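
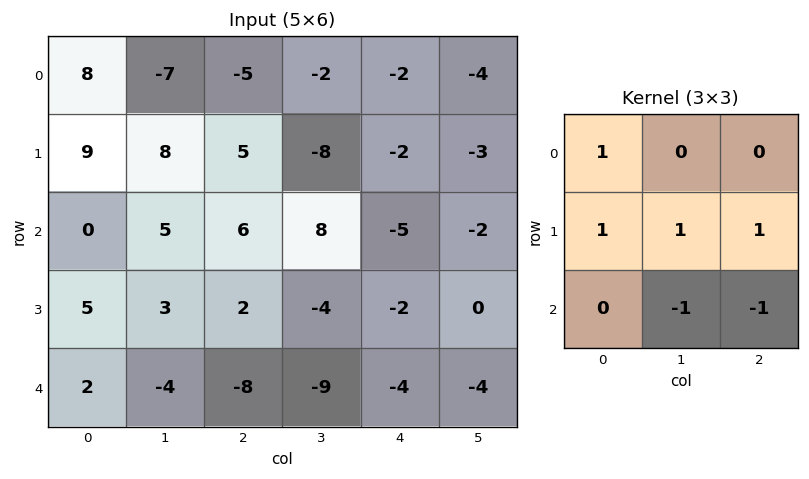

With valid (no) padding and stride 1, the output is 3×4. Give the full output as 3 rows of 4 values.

19 -16 -13 -8
15 29 20 -5
22 23 15 10

Output[0,0]: The receptive field on the input at this output position is [8 -7 -5 / 9 8 5 / 0 5 6]. Elementwise product with the kernel and sum: 8·1 + 9·1 + 8·1 + 5·1 + 5·-1 + 6·-1.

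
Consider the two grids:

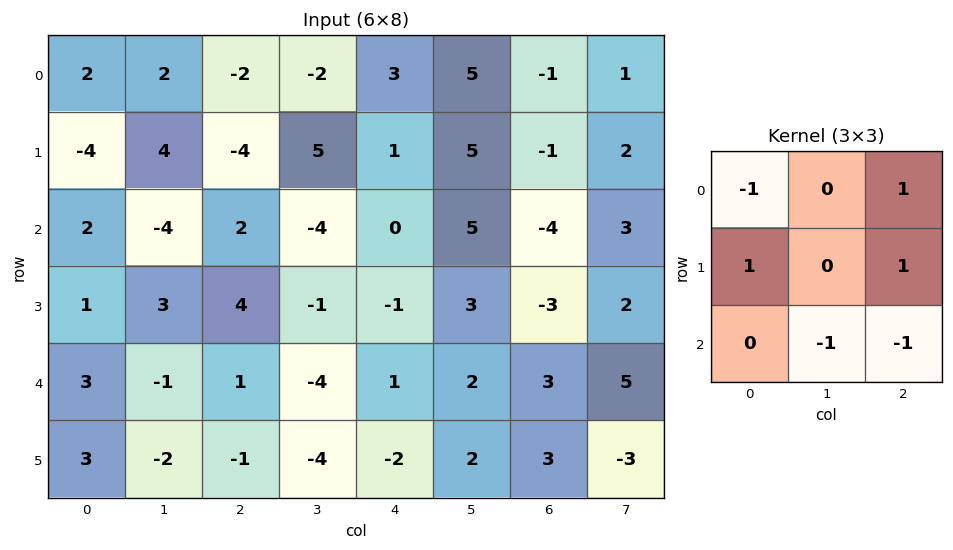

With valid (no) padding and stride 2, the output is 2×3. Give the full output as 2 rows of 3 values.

-10 6 -5
5 4 -13

Output[0,0]: The receptive field on the input at this output position is [2 2 -2 / -4 4 -4 / 2 -4 2]. Elementwise product with the kernel and sum: 2·-1 + -2·1 + -4·1 + -4·1 + -4·-1 + 2·-1.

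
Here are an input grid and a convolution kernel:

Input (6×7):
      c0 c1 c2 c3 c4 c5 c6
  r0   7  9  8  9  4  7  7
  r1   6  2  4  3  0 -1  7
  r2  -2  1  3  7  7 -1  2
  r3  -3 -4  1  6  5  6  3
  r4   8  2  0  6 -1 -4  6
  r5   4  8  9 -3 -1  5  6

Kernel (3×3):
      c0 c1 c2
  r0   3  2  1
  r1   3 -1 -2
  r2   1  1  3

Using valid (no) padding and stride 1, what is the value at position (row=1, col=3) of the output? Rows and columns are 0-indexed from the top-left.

The receptive field on the input at this output position is [3 0 -1 / 7 7 -1 / 6 5 6]. Elementwise product with the kernel and sum: 3·3 + 0·2 + -1·1 + 7·3 + 7·-1 + -1·-2 + 6·1 + 5·1 + 6·3.

53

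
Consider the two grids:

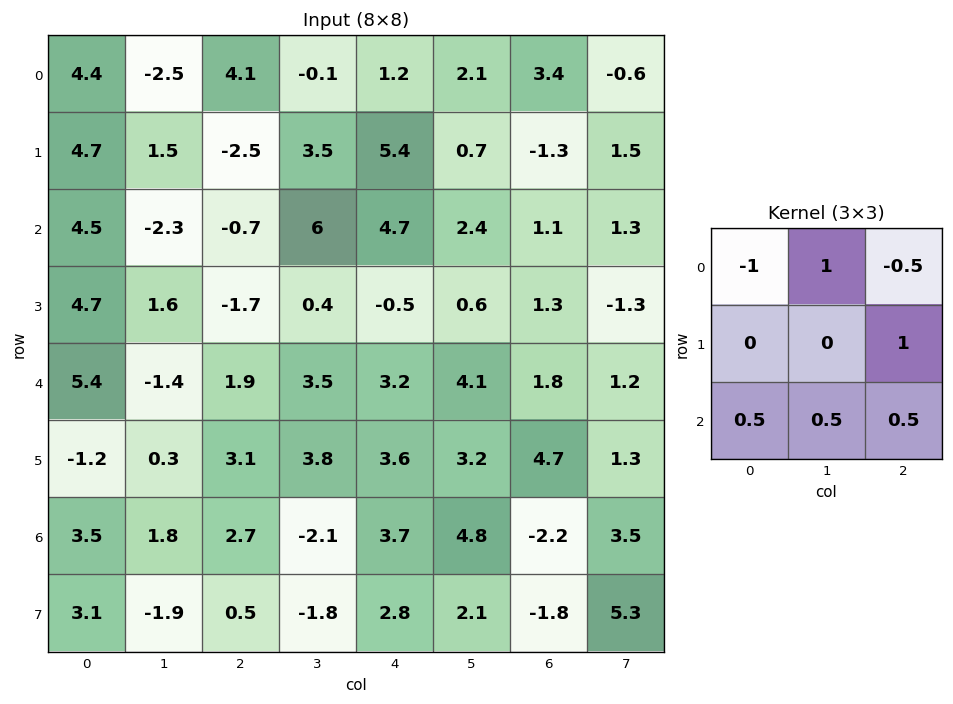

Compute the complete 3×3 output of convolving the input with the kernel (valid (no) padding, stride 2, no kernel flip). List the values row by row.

-10.7 5.6 2
-5.2 8.15 3
-0.65 5.75 7.85

Output[0,0]: The receptive field on the input at this output position is [4.4 -2.5 4.1 / 4.7 1.5 -2.5 / 4.5 -2.3 -0.7]. Elementwise product with the kernel and sum: 4.4·-1 + -2.5·1 + 4.1·-0.5 + -2.5·1 + 4.5·0.5 + -2.3·0.5 + -0.7·0.5.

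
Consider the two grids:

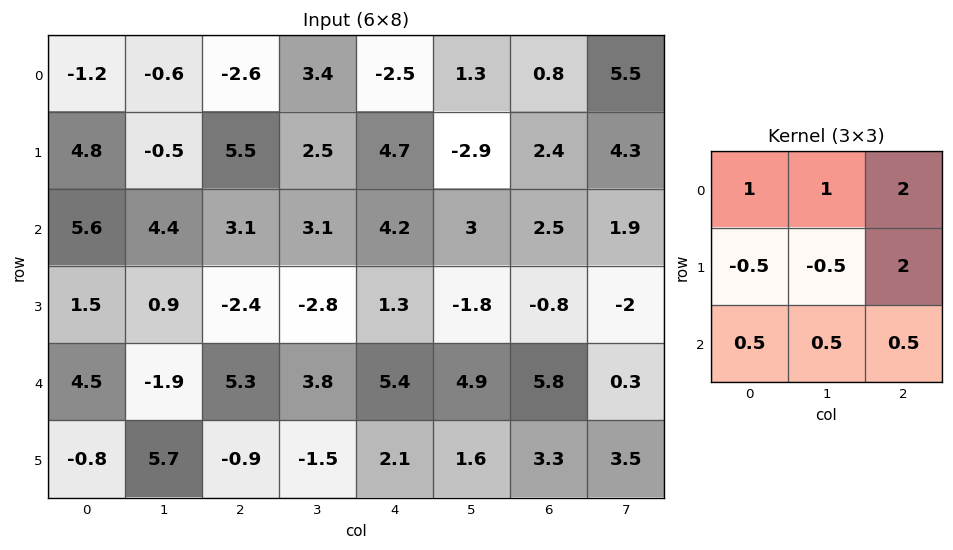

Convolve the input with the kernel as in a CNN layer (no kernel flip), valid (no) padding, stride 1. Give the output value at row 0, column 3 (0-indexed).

The receptive field on the input at this output position is [3.4 -2.5 1.3 / 2.5 4.7 -2.9 / 3.1 4.2 3]. Elementwise product with the kernel and sum: 3.4·1 + -2.5·1 + 1.3·2 + 2.5·-0.5 + 4.7·-0.5 + -2.9·2 + 3.1·0.5 + 4.2·0.5 + 3·0.5.

-0.75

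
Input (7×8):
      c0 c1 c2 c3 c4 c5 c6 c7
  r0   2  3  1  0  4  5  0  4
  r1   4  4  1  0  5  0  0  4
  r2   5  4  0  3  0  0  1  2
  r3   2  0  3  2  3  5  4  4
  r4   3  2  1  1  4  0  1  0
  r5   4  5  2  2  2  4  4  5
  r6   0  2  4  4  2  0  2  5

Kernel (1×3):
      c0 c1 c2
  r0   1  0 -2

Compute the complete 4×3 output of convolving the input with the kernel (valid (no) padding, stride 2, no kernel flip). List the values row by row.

0 -7 4
5 0 -2
1 -7 2
-8 0 -2

Output[0,0]: The receptive field on the input at this output position is [2 3 1]. Elementwise product with the kernel and sum: 2·1 + 1·-2.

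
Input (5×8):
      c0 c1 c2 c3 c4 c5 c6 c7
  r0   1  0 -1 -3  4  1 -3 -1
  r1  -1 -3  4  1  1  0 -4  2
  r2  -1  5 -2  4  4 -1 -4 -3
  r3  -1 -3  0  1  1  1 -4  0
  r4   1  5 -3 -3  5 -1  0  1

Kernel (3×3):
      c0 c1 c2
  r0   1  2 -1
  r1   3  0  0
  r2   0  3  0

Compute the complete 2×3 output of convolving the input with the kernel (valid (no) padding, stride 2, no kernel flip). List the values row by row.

Output[0,0]: The receptive field on the input at this output position is [1 0 -1 / -1 -3 4 / -1 5 -2]. Elementwise product with the kernel and sum: 1·1 + 0·2 + -1·-1 + -1·3 + 5·3.

14 13 9
23 -7 6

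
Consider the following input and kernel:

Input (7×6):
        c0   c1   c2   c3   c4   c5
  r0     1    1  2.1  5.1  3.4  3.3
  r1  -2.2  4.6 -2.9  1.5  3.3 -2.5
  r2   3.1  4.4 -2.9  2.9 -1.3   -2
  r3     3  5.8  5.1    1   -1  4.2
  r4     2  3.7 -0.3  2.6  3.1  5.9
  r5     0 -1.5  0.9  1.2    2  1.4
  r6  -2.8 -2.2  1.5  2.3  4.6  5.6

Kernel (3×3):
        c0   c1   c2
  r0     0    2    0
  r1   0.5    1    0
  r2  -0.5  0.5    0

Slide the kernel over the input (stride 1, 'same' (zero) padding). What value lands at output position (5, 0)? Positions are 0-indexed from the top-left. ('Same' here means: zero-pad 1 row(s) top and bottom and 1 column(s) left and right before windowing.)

2.6

The receptive field on the zero-padded input at this output position is [0 2 3.7 / 0 0 -1.5 / 0 -2.8 -2.2]. Elementwise product with the kernel and sum: 2·2 + 0·0.5 + 0·1 + 0·-0.5 + -2.8·0.5.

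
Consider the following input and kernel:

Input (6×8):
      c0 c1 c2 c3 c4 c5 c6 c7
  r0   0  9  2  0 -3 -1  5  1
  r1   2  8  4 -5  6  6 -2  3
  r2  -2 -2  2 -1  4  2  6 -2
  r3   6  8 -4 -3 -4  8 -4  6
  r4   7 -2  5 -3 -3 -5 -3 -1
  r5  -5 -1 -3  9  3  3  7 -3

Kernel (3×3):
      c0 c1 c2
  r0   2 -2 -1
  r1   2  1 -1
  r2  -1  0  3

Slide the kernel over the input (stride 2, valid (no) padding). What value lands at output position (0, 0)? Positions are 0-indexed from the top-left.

-4

The receptive field on the input at this output position is [0 9 2 / 2 8 4 / -2 -2 2]. Elementwise product with the kernel and sum: 0·2 + 9·-2 + 2·-1 + 2·2 + 8·1 + 4·-1 + -2·-1 + 2·3.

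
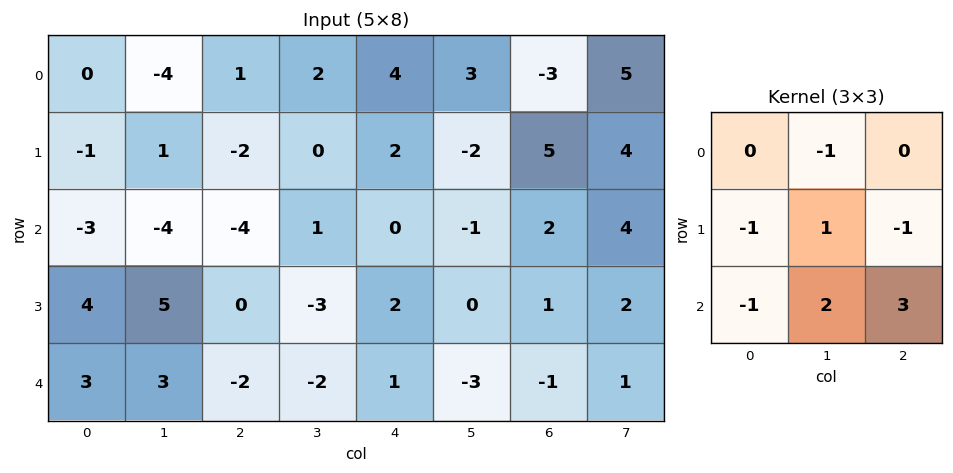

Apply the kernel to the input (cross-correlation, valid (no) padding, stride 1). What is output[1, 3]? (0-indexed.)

The receptive field on the input at this output position is [0 2 -2 / 1 0 -1 / -3 2 0]. Elementwise product with the kernel and sum: 2·-1 + 1·-1 + 0·1 + -1·-1 + -3·-1 + 2·2 + 0·3.

5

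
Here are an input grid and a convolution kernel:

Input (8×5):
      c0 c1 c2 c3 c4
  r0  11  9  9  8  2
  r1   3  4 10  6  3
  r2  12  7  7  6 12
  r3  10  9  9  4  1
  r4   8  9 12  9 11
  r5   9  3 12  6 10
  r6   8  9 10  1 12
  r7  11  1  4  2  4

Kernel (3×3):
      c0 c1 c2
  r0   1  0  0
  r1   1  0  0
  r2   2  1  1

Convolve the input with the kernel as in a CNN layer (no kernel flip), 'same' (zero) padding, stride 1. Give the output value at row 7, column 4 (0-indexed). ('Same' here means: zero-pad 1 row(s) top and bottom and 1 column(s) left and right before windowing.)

The receptive field on the zero-padded input at this output position is [1 12 0 / 2 4 0 / 0 0 0]. Elementwise product with the kernel and sum: 1·1 + 2·1 + 0·2 + 0·1 + 0·1.

3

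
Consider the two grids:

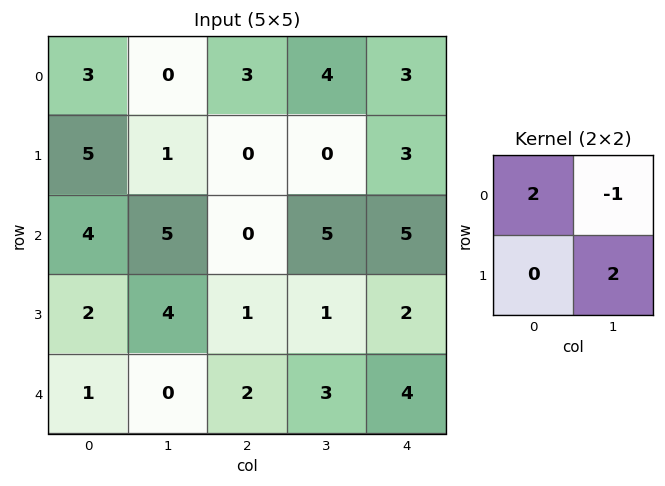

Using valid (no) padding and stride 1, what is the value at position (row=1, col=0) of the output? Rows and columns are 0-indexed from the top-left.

19

The receptive field on the input at this output position is [5 1 / 4 5]. Elementwise product with the kernel and sum: 5·2 + 1·-1 + 5·2.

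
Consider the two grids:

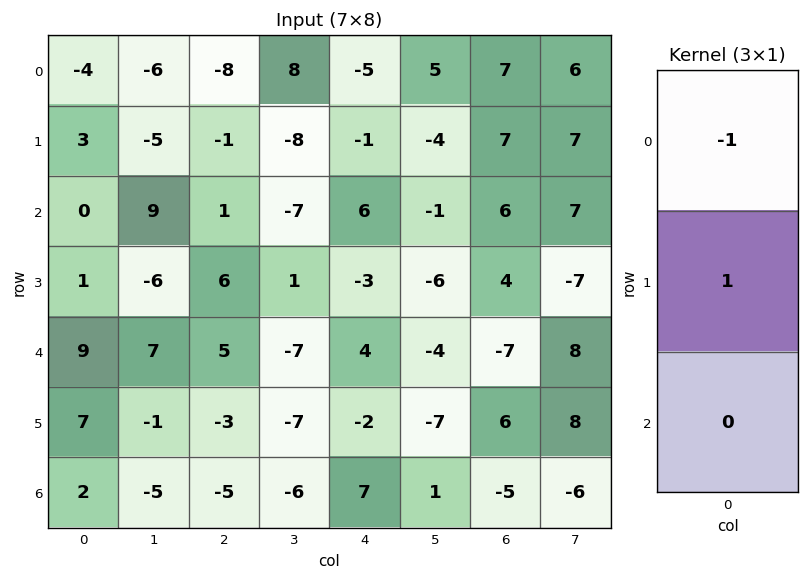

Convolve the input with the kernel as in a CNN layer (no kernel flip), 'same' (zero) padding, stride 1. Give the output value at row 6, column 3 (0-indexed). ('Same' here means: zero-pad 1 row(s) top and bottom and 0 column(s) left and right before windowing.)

1

The receptive field on the zero-padded input at this output position is [-7 / -6 / 0]. Elementwise product with the kernel and sum: -7·-1 + -6·1.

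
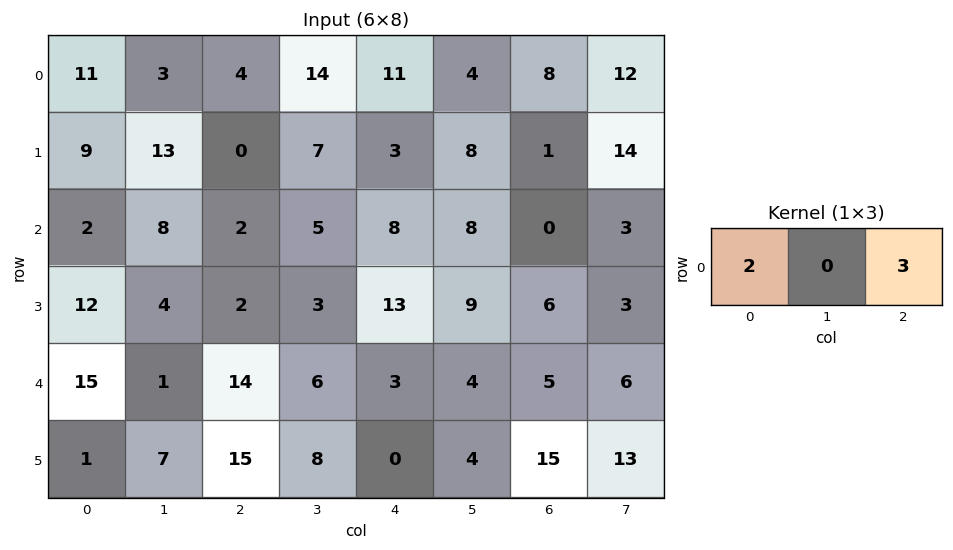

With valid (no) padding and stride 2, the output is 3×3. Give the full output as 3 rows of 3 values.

34 41 46
10 28 16
72 37 21

Output[0,0]: The receptive field on the input at this output position is [11 3 4]. Elementwise product with the kernel and sum: 11·2 + 4·3.
Output[0,1]: The receptive field on the input at this output position is [4 14 11]. Elementwise product with the kernel and sum: 4·2 + 11·3.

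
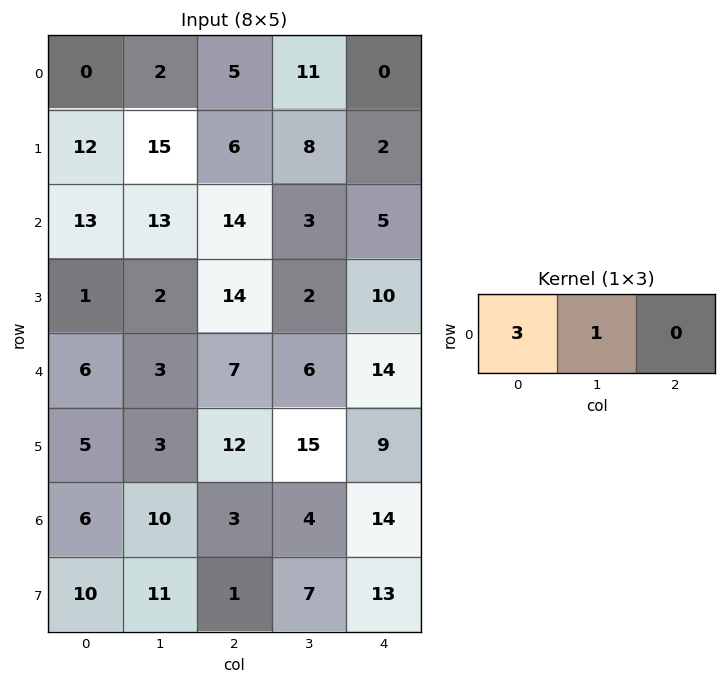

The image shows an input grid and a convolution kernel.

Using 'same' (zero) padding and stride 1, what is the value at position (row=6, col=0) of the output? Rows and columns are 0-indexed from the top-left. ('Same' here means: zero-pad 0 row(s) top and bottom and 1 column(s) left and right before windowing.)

6

The receptive field on the zero-padded input at this output position is [0 6 10]. Elementwise product with the kernel and sum: 0·3 + 6·1.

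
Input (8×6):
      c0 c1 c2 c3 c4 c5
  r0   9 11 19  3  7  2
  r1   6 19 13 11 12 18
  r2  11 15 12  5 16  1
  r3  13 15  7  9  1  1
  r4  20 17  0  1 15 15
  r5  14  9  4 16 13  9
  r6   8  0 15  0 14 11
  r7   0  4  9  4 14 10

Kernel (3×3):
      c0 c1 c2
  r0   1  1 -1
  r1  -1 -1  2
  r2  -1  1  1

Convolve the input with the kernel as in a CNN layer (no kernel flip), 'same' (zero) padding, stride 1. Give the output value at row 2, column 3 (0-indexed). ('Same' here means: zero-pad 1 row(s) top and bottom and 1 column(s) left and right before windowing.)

The receptive field on the zero-padded input at this output position is [13 11 12 / 12 5 16 / 7 9 1]. Elementwise product with the kernel and sum: 13·1 + 11·1 + 12·-1 + 12·-1 + 5·-1 + 16·2 + 7·-1 + 9·1 + 1·1.

30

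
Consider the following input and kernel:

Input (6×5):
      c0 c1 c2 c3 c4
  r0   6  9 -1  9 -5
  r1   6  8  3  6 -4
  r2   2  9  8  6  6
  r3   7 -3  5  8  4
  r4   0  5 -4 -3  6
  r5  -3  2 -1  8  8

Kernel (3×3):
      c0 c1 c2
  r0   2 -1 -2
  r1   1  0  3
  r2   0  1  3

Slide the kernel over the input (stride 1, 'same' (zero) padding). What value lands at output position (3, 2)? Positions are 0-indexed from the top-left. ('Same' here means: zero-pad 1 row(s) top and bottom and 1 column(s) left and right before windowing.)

6

The receptive field on the zero-padded input at this output position is [9 8 6 / -3 5 8 / 5 -4 -3]. Elementwise product with the kernel and sum: 9·2 + 8·-1 + 6·-2 + -3·1 + 8·3 + -4·1 + -3·3.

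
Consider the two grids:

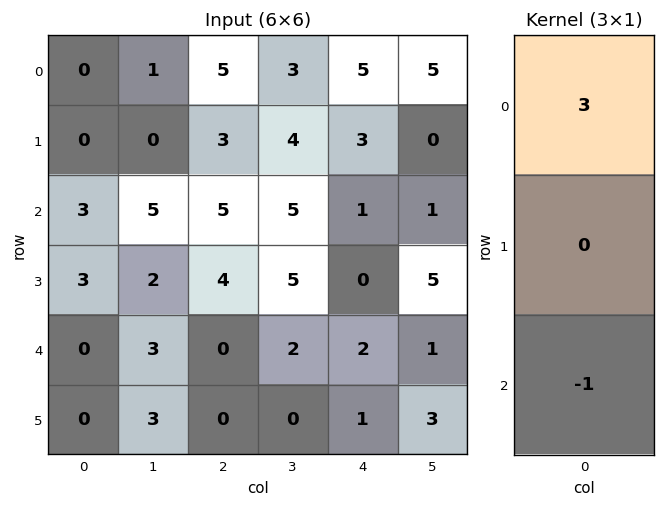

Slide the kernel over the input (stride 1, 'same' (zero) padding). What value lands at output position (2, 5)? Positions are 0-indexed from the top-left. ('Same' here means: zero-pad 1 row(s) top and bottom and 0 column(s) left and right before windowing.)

-5

The receptive field on the zero-padded input at this output position is [0 / 1 / 5]. Elementwise product with the kernel and sum: 0·3 + 5·-1.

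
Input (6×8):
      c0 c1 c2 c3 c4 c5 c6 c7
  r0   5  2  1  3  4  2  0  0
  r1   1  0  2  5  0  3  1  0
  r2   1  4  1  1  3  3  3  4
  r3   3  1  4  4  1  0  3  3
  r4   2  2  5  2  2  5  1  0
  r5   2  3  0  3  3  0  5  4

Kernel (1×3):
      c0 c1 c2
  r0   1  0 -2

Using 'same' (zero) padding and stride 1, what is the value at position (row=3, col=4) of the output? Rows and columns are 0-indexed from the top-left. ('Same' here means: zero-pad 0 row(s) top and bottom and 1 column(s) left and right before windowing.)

The receptive field on the zero-padded input at this output position is [4 1 0]. Elementwise product with the kernel and sum: 4·1 + 0·-2.

4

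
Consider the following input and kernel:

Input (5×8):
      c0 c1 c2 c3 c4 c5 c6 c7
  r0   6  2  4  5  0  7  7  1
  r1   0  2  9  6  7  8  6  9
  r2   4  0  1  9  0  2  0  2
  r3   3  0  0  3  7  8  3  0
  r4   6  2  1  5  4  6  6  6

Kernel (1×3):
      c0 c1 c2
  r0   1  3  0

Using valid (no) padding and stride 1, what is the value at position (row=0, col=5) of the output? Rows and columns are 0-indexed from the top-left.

28

The receptive field on the input at this output position is [7 7 1]. Elementwise product with the kernel and sum: 7·1 + 7·3.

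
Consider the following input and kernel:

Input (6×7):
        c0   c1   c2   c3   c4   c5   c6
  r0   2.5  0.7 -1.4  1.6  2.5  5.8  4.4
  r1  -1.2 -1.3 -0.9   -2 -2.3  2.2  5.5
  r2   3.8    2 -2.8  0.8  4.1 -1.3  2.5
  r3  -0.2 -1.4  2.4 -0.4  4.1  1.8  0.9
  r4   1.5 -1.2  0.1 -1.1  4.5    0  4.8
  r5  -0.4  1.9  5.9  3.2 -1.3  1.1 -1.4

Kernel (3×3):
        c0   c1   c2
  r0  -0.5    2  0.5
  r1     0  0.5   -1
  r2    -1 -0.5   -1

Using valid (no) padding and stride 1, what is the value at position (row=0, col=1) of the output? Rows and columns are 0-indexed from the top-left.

-2.2

The receptive field on the input at this output position is [0.7 -1.4 1.6 / -1.3 -0.9 -2 / 2 -2.8 0.8]. Elementwise product with the kernel and sum: 0.7·-0.5 + -1.4·2 + 1.6·0.5 + -0.9·0.5 + -2·-1 + 2·-1 + -2.8·-0.5 + 0.8·-1.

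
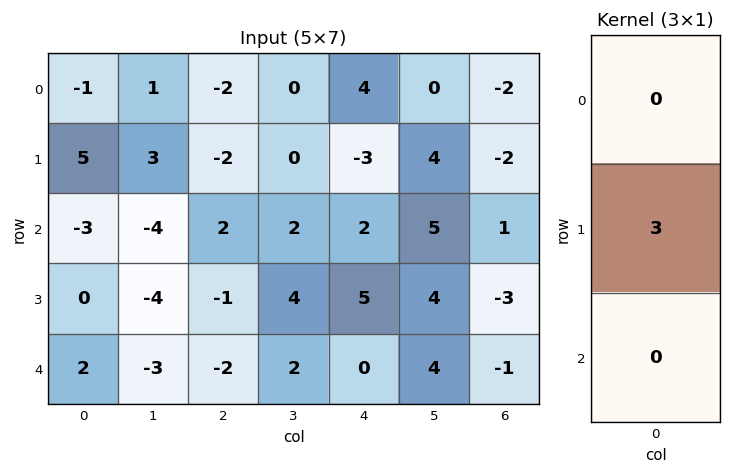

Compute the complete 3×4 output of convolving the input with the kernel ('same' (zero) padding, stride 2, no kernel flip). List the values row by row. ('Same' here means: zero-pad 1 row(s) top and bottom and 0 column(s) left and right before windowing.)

Output[0,0]: The receptive field on the zero-padded input at this output position is [0 / -1 / 5]. Elementwise product with the kernel and sum: -1·3.

-3 -6 12 -6
-9 6 6 3
6 -6 0 -3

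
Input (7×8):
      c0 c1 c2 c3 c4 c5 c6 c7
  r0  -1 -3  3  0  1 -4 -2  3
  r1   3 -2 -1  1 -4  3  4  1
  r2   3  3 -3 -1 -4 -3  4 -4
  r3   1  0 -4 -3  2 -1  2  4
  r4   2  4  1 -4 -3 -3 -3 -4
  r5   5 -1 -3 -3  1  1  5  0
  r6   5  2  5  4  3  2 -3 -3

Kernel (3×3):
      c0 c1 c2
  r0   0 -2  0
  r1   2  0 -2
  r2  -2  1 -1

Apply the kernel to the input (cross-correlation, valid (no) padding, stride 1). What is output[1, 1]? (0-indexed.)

The receptive field on the input at this output position is [-2 -1 1 / 3 -3 -1 / 0 -4 -3]. Elementwise product with the kernel and sum: -1·-2 + 3·2 + -1·-2 + 0·-2 + -4·1 + -3·-1.

9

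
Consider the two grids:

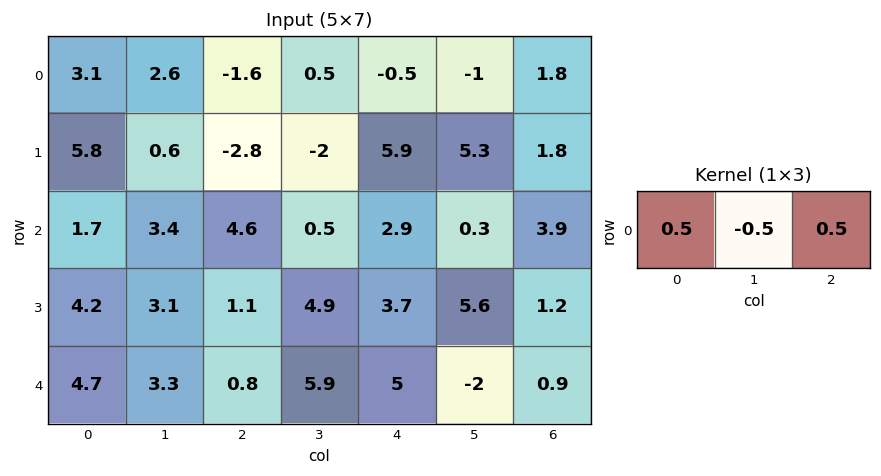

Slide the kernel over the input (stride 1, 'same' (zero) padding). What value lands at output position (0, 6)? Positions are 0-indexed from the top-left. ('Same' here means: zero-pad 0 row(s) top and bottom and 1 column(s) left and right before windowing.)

The receptive field on the zero-padded input at this output position is [-1 1.8 0]. Elementwise product with the kernel and sum: -1·0.5 + 1.8·-0.5 + 0·0.5.

-1.4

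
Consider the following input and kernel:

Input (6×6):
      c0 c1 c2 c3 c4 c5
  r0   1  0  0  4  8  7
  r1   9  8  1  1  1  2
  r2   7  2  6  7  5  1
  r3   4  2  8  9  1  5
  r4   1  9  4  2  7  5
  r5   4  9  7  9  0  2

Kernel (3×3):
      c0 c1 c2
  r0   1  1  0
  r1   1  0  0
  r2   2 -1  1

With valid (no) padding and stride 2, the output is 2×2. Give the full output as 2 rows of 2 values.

28 15
10 34

Output[0,0]: The receptive field on the input at this output position is [1 0 0 / 9 8 1 / 7 2 6]. Elementwise product with the kernel and sum: 1·1 + 0·1 + 9·1 + 7·2 + 2·-1 + 6·1.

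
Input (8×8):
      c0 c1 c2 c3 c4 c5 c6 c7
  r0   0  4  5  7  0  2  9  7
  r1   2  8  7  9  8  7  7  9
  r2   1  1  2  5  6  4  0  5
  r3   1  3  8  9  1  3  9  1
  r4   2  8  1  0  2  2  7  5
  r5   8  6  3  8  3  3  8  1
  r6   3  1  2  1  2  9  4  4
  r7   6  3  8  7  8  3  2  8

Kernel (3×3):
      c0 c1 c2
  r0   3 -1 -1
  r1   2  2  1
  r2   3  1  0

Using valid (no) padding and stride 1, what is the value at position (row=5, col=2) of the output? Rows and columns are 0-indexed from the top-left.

The receptive field on the input at this output position is [3 8 3 / 2 1 2 / 8 7 8]. Elementwise product with the kernel and sum: 3·3 + 8·-1 + 3·-1 + 2·2 + 1·2 + 2·1 + 8·3 + 7·1.

37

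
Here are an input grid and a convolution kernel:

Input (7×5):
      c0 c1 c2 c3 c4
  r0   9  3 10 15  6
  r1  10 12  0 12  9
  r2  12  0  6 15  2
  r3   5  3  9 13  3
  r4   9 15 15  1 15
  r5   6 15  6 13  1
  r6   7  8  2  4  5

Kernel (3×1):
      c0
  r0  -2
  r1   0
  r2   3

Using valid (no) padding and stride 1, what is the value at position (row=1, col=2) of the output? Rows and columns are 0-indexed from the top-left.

The receptive field on the input at this output position is [0 / 6 / 9]. Elementwise product with the kernel and sum: 0·-2 + 9·3.

27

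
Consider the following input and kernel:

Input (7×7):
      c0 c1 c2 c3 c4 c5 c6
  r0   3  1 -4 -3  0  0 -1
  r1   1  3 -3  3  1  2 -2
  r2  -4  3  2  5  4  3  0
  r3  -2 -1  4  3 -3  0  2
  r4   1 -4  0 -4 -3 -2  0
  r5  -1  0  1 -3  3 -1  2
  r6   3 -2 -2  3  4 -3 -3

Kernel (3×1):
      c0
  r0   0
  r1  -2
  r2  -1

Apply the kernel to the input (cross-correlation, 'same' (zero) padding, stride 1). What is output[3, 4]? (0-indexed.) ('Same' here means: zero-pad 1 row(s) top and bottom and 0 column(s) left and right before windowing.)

The receptive field on the zero-padded input at this output position is [4 / -3 / -3]. Elementwise product with the kernel and sum: -3·-2 + -3·-1.

9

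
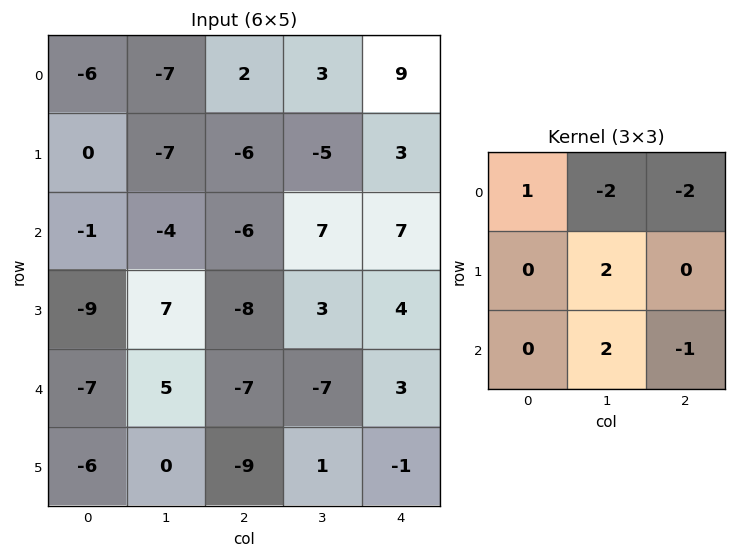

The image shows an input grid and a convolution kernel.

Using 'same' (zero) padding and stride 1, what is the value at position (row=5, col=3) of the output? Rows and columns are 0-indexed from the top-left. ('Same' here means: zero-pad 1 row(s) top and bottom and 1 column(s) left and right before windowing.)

3

The receptive field on the zero-padded input at this output position is [-7 -7 3 / -9 1 -1 / 0 0 0]. Elementwise product with the kernel and sum: -7·1 + -7·-2 + 3·-2 + 1·2 + 0·2 + 0·-1.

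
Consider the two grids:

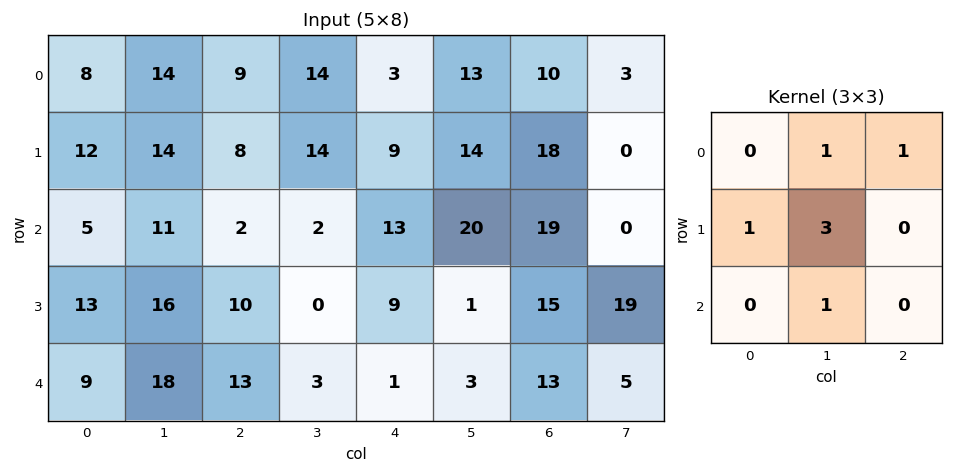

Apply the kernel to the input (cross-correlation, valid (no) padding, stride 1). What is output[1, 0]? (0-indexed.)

The receptive field on the input at this output position is [12 14 8 / 5 11 2 / 13 16 10]. Elementwise product with the kernel and sum: 14·1 + 8·1 + 5·1 + 11·3 + 16·1.

76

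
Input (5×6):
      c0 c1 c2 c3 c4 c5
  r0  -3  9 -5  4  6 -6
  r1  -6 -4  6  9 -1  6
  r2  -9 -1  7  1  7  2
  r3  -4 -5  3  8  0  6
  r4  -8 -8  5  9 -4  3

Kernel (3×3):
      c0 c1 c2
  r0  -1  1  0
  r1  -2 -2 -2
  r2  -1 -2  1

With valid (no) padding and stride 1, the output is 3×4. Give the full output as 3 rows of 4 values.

Output[0,0]: The receptive field on the input at this output position is [-3 9 -5 / -6 -4 6 / -9 -1 7]. Elementwise product with the kernel and sum: -3·-1 + 9·1 + -6·-2 + -4·-2 + 6·-2 + -9·-1 + -1·-2 + 7·1.
Output[0,1]: The receptive field on the input at this output position is [9 -5 4 / -4 6 9 / -1 7 1]. Elementwise product with the kernel and sum: 9·-1 + -5·1 + -4·-2 + 6·-2 + 9·-2 + -1·-1 + 7·-2 + 1·1.

38 -48 -21 -39
25 3 -46 -32
49 3 -55 -20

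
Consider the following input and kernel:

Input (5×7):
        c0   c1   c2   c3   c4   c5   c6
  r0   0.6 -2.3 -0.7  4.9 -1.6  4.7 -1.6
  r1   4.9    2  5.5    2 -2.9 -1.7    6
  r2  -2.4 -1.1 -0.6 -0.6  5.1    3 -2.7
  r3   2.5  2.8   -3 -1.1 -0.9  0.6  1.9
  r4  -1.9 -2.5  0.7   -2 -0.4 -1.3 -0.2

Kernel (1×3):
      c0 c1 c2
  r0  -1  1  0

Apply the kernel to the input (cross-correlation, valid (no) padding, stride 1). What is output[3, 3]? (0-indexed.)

0.2

The receptive field on the input at this output position is [-1.1 -0.9 0.6]. Elementwise product with the kernel and sum: -1.1·-1 + -0.9·1.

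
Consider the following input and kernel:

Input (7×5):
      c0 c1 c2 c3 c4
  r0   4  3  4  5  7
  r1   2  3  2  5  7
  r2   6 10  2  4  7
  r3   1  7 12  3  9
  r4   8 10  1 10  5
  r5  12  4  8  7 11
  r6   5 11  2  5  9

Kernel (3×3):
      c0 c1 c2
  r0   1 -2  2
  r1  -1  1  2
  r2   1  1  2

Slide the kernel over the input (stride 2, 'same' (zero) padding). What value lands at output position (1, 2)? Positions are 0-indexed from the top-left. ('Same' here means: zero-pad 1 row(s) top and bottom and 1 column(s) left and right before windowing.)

The receptive field on the zero-padded input at this output position is [5 7 0 / 4 7 0 / 3 9 0]. Elementwise product with the kernel and sum: 5·1 + 7·-2 + 0·2 + 4·-1 + 7·1 + 0·2 + 3·1 + 9·1 + 0·2.

6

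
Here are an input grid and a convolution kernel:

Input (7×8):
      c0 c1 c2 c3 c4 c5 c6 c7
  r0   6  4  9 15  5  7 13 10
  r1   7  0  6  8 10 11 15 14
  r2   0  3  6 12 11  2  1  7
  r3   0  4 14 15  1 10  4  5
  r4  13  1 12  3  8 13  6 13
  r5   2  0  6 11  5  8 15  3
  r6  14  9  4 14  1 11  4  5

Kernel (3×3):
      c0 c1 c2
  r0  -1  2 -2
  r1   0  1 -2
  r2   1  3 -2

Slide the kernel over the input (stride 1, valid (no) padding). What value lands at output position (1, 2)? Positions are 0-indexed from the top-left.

37

The receptive field on the input at this output position is [6 8 10 / 6 12 11 / 14 15 1]. Elementwise product with the kernel and sum: 6·-1 + 8·2 + 10·-2 + 12·1 + 11·-2 + 14·1 + 15·3 + 1·-2.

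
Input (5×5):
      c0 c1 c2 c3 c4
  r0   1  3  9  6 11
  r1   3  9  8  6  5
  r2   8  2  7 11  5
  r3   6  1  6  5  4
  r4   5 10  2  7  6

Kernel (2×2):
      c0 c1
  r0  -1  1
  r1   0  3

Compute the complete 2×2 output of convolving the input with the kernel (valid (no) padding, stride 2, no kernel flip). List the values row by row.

Output[0,0]: The receptive field on the input at this output position is [1 3 / 3 9]. Elementwise product with the kernel and sum: 1·-1 + 3·1 + 9·3.
Output[0,1]: The receptive field on the input at this output position is [9 6 / 8 6]. Elementwise product with the kernel and sum: 9·-1 + 6·1 + 6·3.

29 15
-3 19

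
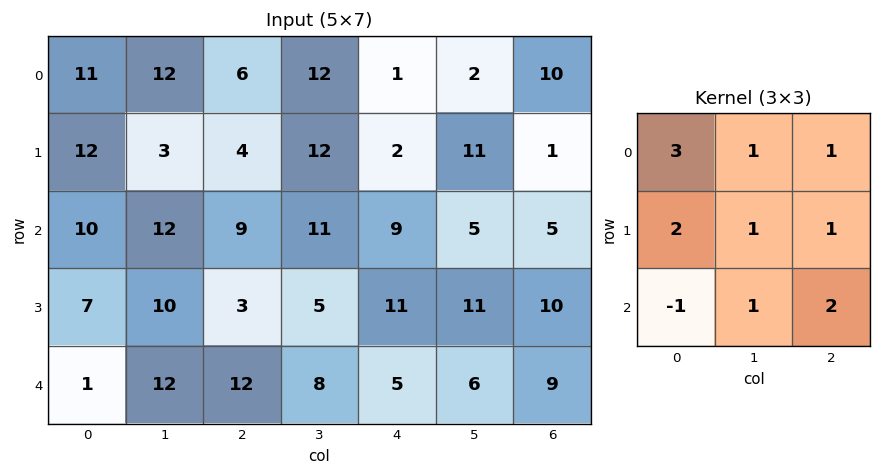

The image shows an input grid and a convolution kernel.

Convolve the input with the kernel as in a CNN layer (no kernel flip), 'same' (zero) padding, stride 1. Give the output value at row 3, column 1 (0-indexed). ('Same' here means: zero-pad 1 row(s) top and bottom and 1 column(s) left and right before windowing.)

113

The receptive field on the zero-padded input at this output position is [10 12 9 / 7 10 3 / 1 12 12]. Elementwise product with the kernel and sum: 10·3 + 12·1 + 9·1 + 7·2 + 10·1 + 3·1 + 1·-1 + 12·1 + 12·2.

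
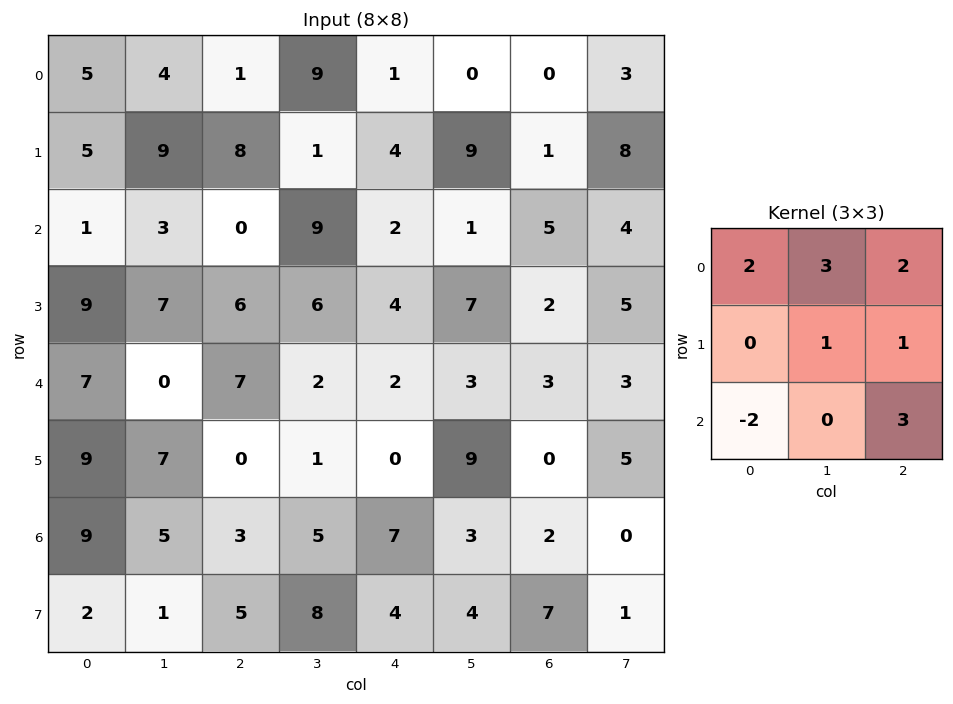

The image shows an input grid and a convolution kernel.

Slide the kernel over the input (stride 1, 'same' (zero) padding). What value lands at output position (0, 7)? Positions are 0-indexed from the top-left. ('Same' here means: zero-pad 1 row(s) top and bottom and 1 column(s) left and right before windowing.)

1

The receptive field on the zero-padded input at this output position is [0 0 0 / 0 3 0 / 1 8 0]. Elementwise product with the kernel and sum: 0·2 + 0·3 + 0·2 + 3·1 + 0·1 + 1·-2 + 0·3.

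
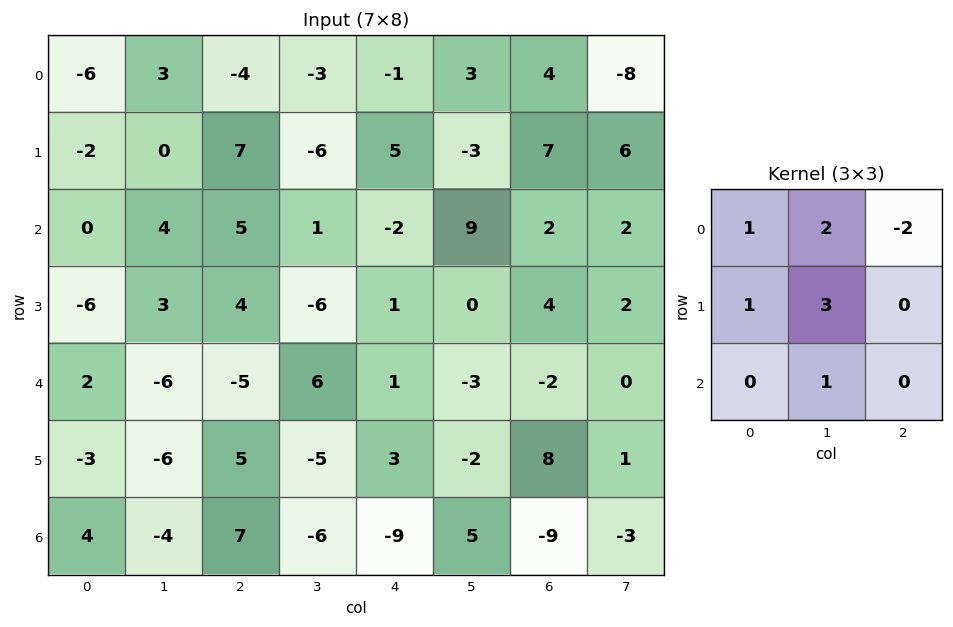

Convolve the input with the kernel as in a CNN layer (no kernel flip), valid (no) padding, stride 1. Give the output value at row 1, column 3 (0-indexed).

6

The receptive field on the input at this output position is [-6 5 -3 / 1 -2 9 / -6 1 0]. Elementwise product with the kernel and sum: -6·1 + 5·2 + -3·-2 + 1·1 + -2·3 + 1·1.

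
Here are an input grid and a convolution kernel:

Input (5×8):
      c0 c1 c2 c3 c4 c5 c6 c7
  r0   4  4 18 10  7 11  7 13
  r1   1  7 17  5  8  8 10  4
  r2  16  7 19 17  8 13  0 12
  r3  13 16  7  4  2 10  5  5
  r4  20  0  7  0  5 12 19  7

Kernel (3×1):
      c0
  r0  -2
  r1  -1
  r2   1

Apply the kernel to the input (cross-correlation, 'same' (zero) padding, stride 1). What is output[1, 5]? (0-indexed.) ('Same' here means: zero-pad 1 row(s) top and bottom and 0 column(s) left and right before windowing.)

The receptive field on the zero-padded input at this output position is [11 / 8 / 13]. Elementwise product with the kernel and sum: 11·-2 + 8·-1 + 13·1.

-17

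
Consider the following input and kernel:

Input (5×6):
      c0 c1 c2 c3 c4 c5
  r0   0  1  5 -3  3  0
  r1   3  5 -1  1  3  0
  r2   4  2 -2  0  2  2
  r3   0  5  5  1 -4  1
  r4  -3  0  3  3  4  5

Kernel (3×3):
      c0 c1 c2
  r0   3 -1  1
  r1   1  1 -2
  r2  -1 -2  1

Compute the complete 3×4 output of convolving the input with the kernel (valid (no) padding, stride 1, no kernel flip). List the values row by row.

4 -1 19 -10
8 3 -18 6
9 13 5 -11

Output[0,0]: The receptive field on the input at this output position is [0 1 5 / 3 5 -1 / 4 2 -2]. Elementwise product with the kernel and sum: 0·3 + 1·-1 + 5·1 + 3·1 + 5·1 + -1·-2 + 4·-1 + 2·-2 + -2·1.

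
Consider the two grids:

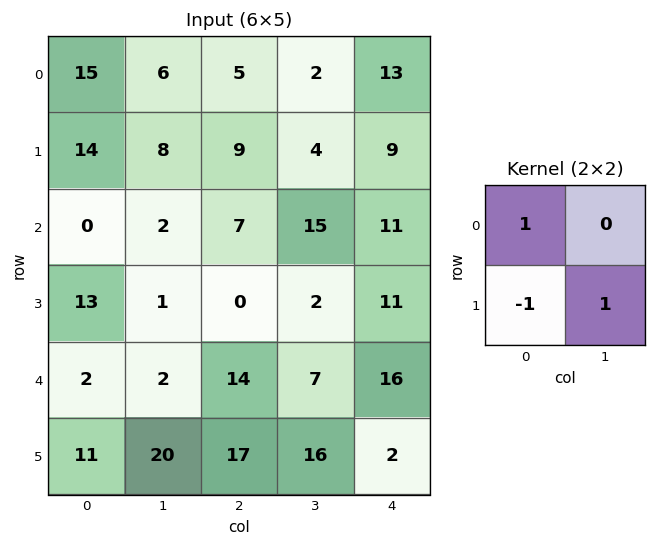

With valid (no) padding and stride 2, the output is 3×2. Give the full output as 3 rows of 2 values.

Output[0,0]: The receptive field on the input at this output position is [15 6 / 14 8]. Elementwise product with the kernel and sum: 15·1 + 14·-1 + 8·1.
Output[0,1]: The receptive field on the input at this output position is [5 2 / 9 4]. Elementwise product with the kernel and sum: 5·1 + 9·-1 + 4·1.

9 0
-12 9
11 13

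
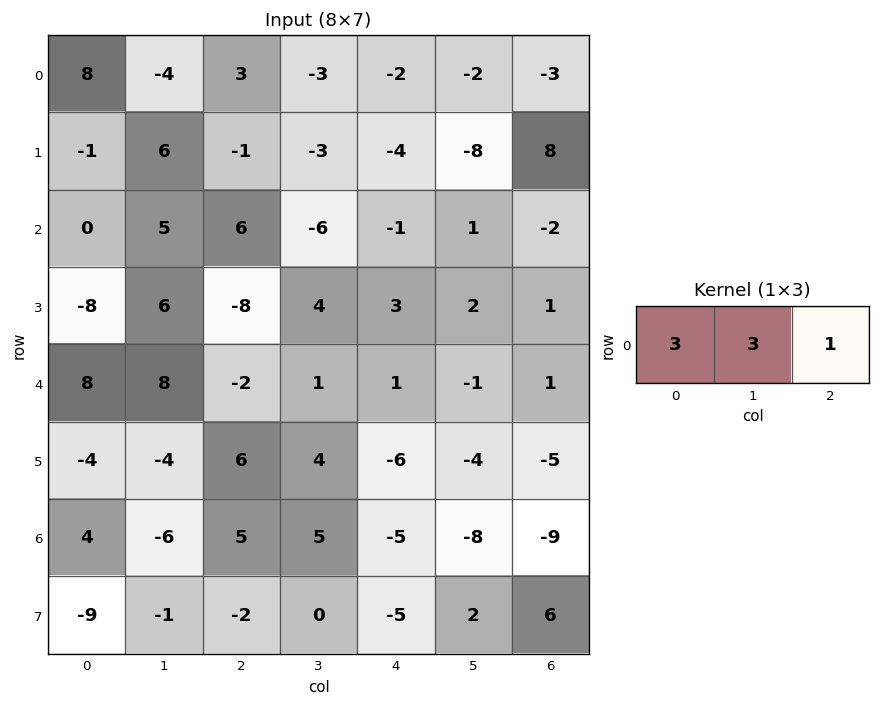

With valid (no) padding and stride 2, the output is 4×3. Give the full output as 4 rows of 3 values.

Output[0,0]: The receptive field on the input at this output position is [8 -4 3]. Elementwise product with the kernel and sum: 8·3 + -4·3 + 3·1.
Output[0,1]: The receptive field on the input at this output position is [3 -3 -2]. Elementwise product with the kernel and sum: 3·3 + -3·3 + -2·1.

15 -2 -15
21 -1 -2
46 -2 1
-1 25 -48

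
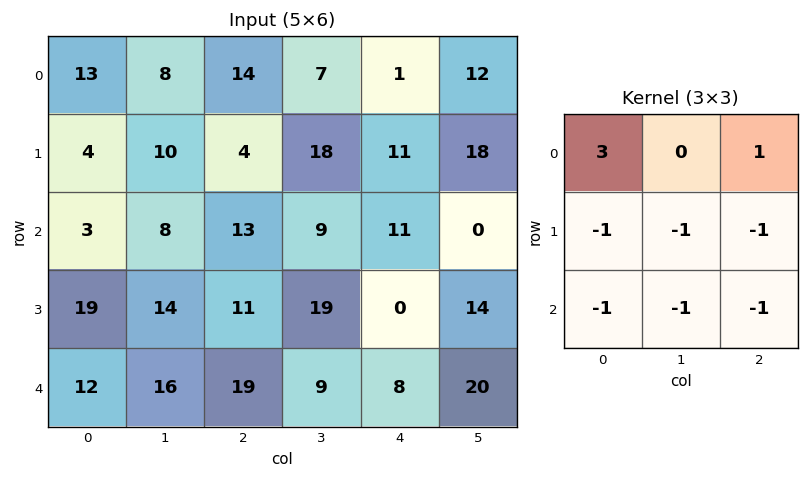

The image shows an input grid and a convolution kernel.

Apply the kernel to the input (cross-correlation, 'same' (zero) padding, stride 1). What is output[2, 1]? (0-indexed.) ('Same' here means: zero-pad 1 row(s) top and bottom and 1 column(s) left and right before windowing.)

-52

The receptive field on the zero-padded input at this output position is [4 10 4 / 3 8 13 / 19 14 11]. Elementwise product with the kernel and sum: 4·3 + 4·1 + 3·-1 + 8·-1 + 13·-1 + 19·-1 + 14·-1 + 11·-1.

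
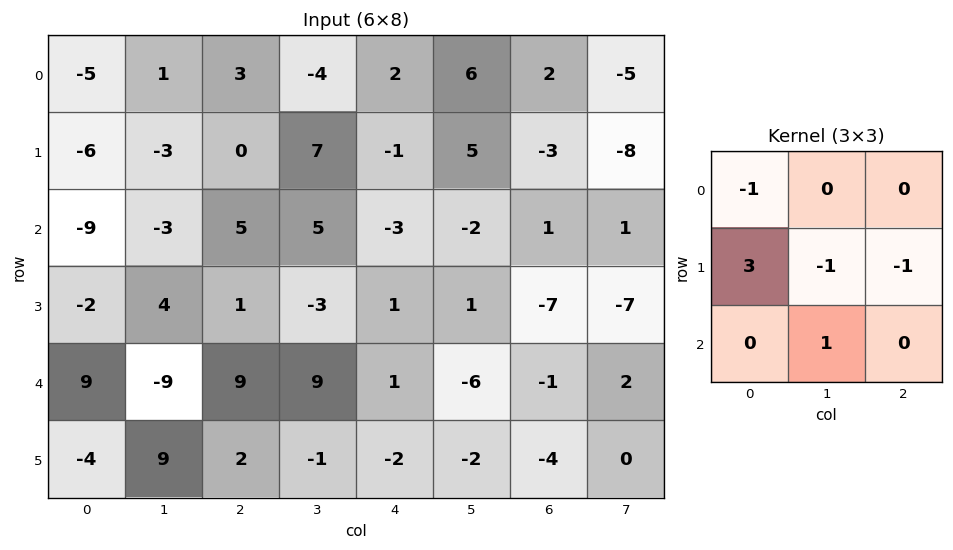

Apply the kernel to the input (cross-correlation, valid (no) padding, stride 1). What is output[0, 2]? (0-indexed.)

The receptive field on the input at this output position is [3 -4 2 / 0 7 -1 / 5 5 -3]. Elementwise product with the kernel and sum: 3·-1 + 0·3 + 7·-1 + -1·-1 + 5·1.

-4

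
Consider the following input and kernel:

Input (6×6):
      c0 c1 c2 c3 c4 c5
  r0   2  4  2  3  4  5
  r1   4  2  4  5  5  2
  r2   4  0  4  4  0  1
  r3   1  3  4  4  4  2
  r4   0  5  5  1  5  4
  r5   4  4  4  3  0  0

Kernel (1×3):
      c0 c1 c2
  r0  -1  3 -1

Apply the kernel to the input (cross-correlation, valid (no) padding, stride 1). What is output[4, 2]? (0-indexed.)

The receptive field on the input at this output position is [5 1 5]. Elementwise product with the kernel and sum: 5·-1 + 1·3 + 5·-1.

-7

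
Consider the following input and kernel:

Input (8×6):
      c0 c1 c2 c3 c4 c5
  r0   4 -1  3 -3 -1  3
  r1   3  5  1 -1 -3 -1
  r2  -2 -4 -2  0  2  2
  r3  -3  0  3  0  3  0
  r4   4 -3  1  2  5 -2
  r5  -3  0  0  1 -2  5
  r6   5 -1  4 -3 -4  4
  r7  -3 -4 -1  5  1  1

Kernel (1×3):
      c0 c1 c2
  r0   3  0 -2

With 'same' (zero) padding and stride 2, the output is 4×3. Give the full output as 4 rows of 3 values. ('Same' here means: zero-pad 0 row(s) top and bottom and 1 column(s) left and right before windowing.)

Output[0,0]: The receptive field on the zero-padded input at this output position is [0 4 -1]. Elementwise product with the kernel and sum: 0·3 + -1·-2.

2 3 -15
8 -12 -4
6 -13 10
2 3 -17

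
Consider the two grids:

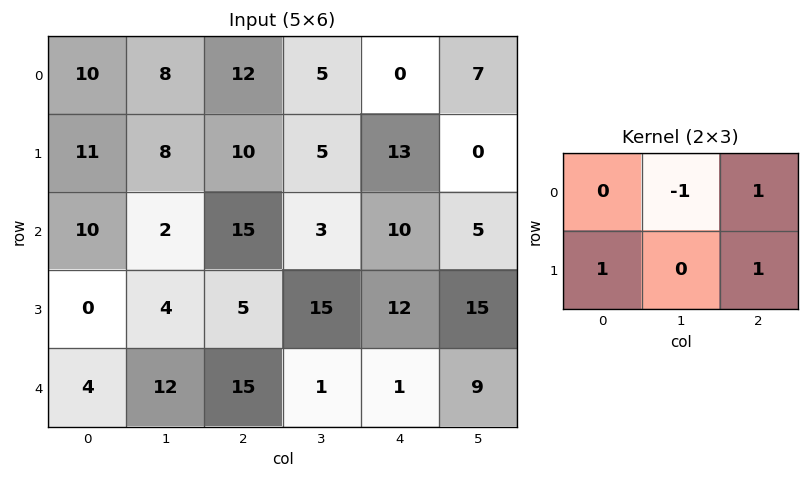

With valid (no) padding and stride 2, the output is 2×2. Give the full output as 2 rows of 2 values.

25 18
18 24

Output[0,0]: The receptive field on the input at this output position is [10 8 12 / 11 8 10]. Elementwise product with the kernel and sum: 8·-1 + 12·1 + 11·1 + 10·1.
Output[0,1]: The receptive field on the input at this output position is [12 5 0 / 10 5 13]. Elementwise product with the kernel and sum: 5·-1 + 0·1 + 10·1 + 13·1.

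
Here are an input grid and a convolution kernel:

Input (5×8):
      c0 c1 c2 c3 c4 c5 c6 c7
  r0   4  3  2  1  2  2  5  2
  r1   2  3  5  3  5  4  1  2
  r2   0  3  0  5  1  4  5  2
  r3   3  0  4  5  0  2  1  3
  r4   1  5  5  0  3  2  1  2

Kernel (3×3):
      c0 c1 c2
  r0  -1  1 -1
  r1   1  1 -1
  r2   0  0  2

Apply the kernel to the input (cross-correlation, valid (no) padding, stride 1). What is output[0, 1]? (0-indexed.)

The receptive field on the input at this output position is [3 2 1 / 3 5 3 / 3 0 5]. Elementwise product with the kernel and sum: 3·-1 + 2·1 + 1·-1 + 3·1 + 5·1 + 3·-1 + 5·2.

13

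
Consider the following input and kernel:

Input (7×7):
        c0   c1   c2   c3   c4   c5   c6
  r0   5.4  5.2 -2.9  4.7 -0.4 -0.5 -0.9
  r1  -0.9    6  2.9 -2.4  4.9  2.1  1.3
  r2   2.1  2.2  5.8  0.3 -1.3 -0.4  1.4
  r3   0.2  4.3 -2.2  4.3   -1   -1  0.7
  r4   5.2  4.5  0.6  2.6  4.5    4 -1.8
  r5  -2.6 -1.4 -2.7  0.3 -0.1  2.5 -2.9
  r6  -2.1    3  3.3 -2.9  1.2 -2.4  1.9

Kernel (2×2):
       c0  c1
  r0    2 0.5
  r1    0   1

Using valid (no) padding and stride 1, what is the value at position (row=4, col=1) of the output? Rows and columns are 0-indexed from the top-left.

6.6

The receptive field on the input at this output position is [4.5 0.6 / -1.4 -2.7]. Elementwise product with the kernel and sum: 4.5·2 + 0.6·0.5 + -2.7·1.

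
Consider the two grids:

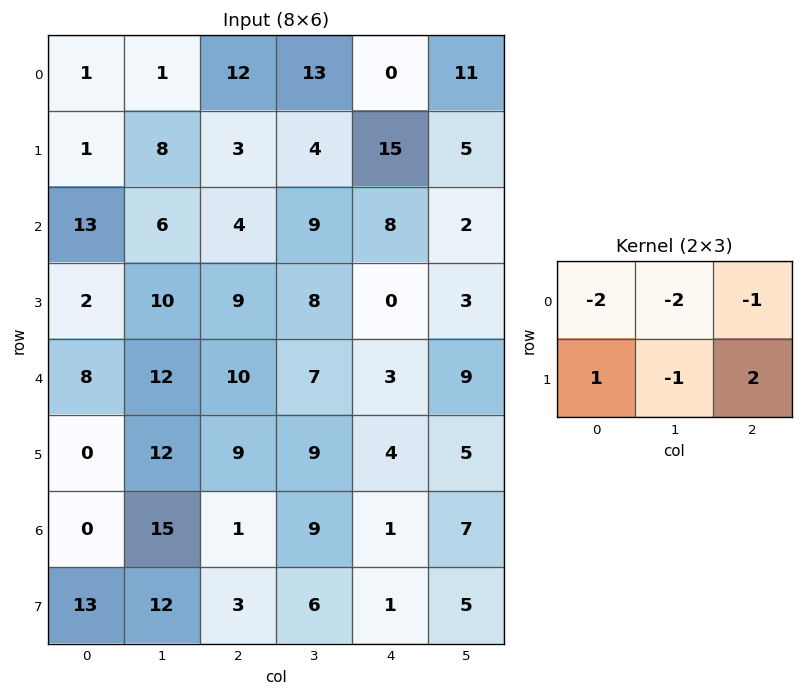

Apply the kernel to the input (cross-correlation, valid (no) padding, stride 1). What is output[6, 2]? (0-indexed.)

-22

The receptive field on the input at this output position is [1 9 1 / 3 6 1]. Elementwise product with the kernel and sum: 1·-2 + 9·-2 + 1·-1 + 3·1 + 6·-1 + 1·2.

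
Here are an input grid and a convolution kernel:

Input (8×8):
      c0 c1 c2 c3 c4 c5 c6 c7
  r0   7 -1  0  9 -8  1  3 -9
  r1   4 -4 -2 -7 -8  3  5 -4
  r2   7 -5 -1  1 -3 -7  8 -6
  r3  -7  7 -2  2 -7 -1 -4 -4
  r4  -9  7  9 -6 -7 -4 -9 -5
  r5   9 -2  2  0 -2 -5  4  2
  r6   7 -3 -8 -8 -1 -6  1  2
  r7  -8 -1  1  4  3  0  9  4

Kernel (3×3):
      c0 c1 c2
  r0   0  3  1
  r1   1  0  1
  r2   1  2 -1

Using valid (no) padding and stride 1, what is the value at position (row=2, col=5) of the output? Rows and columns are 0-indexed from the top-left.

The receptive field on the input at this output position is [-7 8 -6 / -1 -4 -4 / -4 -9 -5]. Elementwise product with the kernel and sum: 8·3 + -6·1 + -1·1 + -4·1 + -4·1 + -9·2 + -5·-1.

-4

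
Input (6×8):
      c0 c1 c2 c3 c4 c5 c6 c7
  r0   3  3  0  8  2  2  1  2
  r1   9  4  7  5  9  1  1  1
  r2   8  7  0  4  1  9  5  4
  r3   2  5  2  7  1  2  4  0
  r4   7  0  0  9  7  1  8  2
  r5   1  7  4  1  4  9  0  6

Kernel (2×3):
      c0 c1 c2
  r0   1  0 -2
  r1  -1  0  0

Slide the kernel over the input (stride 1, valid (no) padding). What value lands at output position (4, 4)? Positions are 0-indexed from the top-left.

The receptive field on the input at this output position is [7 1 8 / 4 9 0]. Elementwise product with the kernel and sum: 7·1 + 8·-2 + 4·-1.

-13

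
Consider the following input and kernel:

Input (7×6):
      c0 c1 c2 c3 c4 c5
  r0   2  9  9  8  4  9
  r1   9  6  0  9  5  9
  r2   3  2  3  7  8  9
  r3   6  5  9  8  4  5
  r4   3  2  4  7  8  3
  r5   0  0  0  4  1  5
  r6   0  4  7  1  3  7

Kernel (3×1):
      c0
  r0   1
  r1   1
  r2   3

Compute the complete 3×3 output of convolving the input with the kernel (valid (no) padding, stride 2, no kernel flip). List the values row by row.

20 18 33
18 24 36
3 25 18

Output[0,0]: The receptive field on the input at this output position is [2 / 9 / 3]. Elementwise product with the kernel and sum: 2·1 + 9·1 + 3·3.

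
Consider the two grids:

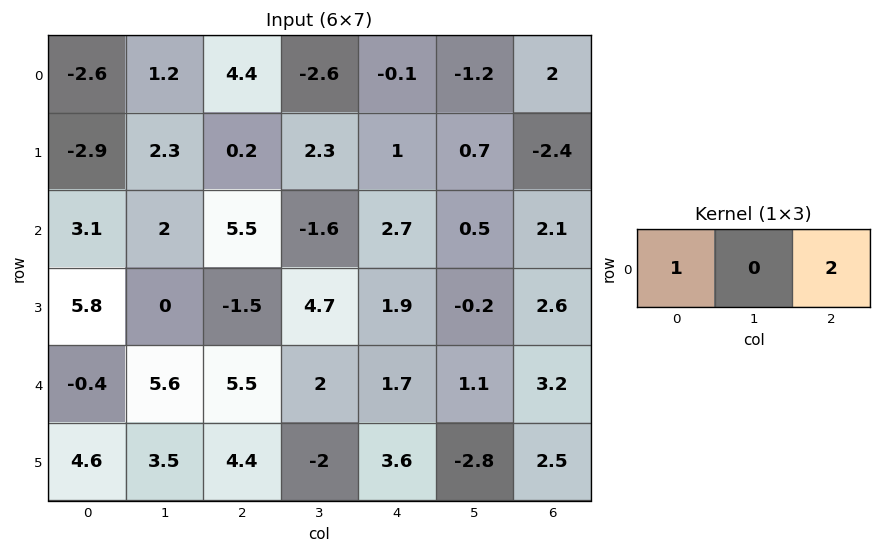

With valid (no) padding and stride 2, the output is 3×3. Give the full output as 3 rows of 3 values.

Output[0,0]: The receptive field on the input at this output position is [-2.6 1.2 4.4]. Elementwise product with the kernel and sum: -2.6·1 + 4.4·2.

6.2 4.2 3.9
14.1 10.9 6.9
10.6 8.9 8.1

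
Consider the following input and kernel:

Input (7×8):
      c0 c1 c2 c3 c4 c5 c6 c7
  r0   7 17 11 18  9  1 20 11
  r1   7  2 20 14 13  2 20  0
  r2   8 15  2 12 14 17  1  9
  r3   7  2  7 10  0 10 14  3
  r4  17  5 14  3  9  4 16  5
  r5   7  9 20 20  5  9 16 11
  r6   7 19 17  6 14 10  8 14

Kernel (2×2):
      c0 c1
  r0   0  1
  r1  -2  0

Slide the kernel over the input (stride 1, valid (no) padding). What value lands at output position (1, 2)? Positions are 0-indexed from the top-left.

10

The receptive field on the input at this output position is [20 14 / 2 12]. Elementwise product with the kernel and sum: 14·1 + 2·-2.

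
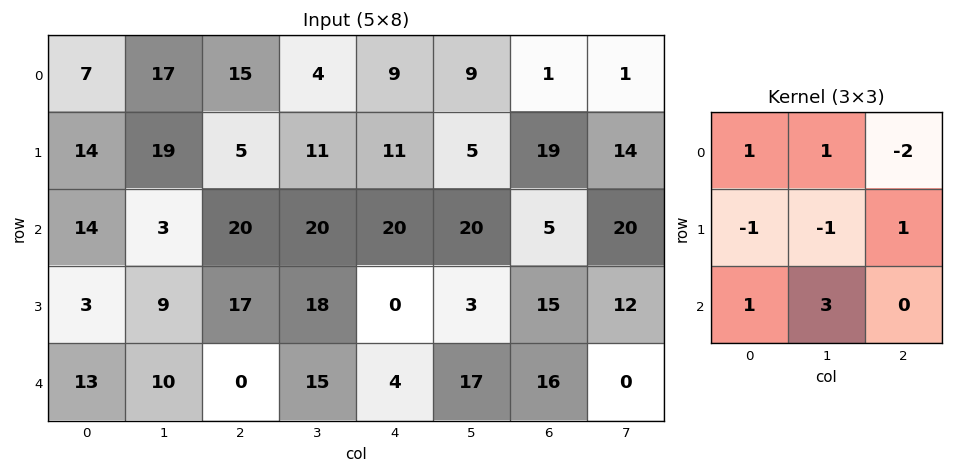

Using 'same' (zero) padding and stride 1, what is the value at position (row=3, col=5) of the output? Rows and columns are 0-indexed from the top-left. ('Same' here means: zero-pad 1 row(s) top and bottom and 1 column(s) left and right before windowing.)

97

The receptive field on the zero-padded input at this output position is [20 20 5 / 0 3 15 / 4 17 16]. Elementwise product with the kernel and sum: 20·1 + 20·1 + 5·-2 + 0·-1 + 3·-1 + 15·1 + 4·1 + 17·3.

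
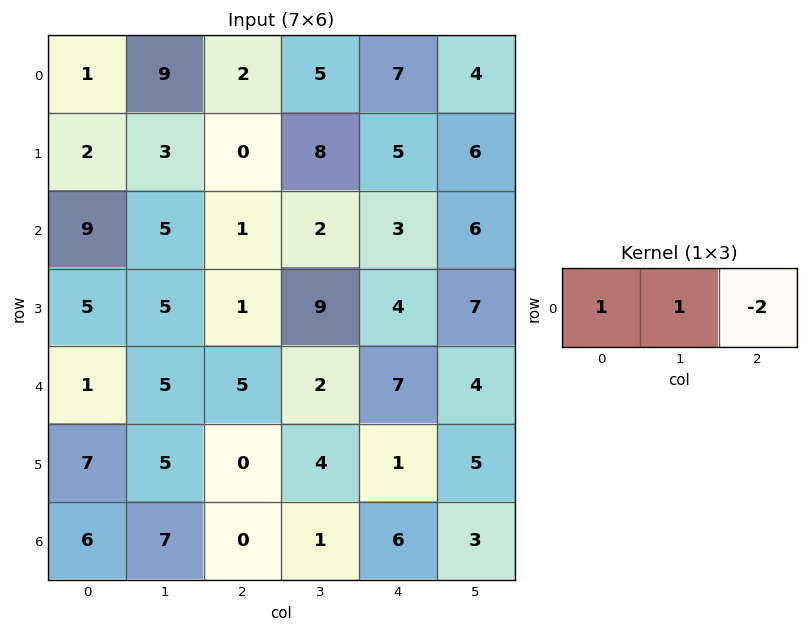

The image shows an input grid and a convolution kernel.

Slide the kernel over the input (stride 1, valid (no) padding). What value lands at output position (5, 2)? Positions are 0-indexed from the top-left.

2

The receptive field on the input at this output position is [0 4 1]. Elementwise product with the kernel and sum: 0·1 + 4·1 + 1·-2.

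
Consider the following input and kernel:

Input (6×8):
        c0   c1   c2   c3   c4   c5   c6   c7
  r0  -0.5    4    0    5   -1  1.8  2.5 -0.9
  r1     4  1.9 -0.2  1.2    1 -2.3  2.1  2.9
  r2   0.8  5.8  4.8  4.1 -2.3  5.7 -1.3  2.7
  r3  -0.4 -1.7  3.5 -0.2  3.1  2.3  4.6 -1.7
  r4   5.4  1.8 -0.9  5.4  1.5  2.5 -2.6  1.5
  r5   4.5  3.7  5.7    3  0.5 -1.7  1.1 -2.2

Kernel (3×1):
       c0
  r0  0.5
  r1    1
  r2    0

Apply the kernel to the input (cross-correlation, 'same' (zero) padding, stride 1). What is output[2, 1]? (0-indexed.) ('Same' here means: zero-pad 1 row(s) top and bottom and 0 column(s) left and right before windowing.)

6.75

The receptive field on the zero-padded input at this output position is [1.9 / 5.8 / -1.7]. Elementwise product with the kernel and sum: 1.9·0.5 + 5.8·1.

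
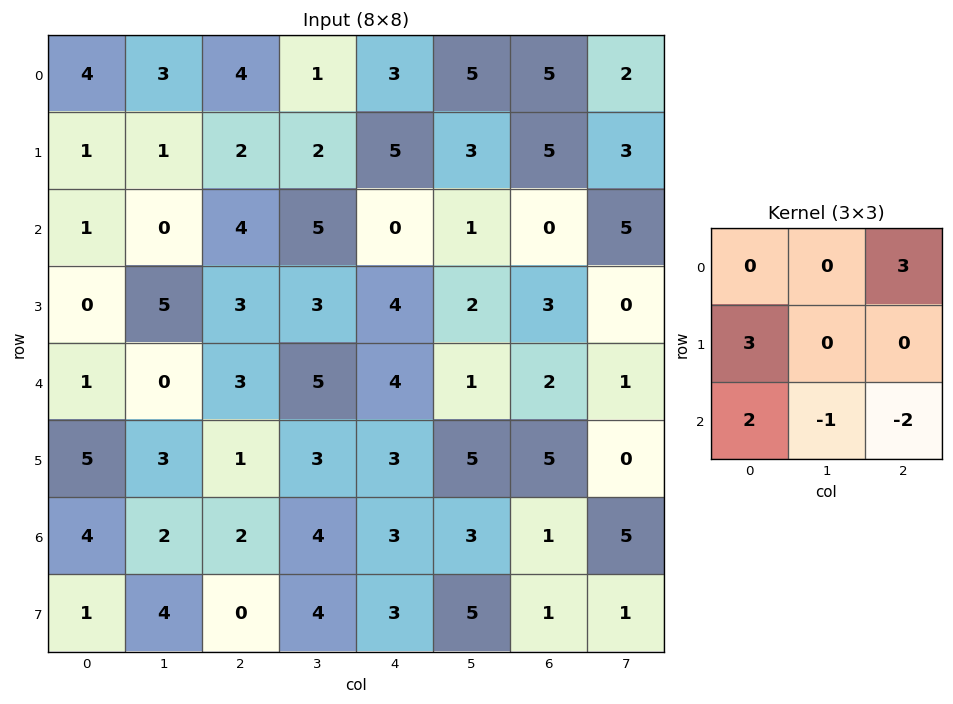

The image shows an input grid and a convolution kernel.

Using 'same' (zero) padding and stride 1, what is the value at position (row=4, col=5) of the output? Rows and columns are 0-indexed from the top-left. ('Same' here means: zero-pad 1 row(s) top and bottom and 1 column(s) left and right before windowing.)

12

The receptive field on the zero-padded input at this output position is [4 2 3 / 4 1 2 / 3 5 5]. Elementwise product with the kernel and sum: 3·3 + 4·3 + 3·2 + 5·-1 + 5·-2.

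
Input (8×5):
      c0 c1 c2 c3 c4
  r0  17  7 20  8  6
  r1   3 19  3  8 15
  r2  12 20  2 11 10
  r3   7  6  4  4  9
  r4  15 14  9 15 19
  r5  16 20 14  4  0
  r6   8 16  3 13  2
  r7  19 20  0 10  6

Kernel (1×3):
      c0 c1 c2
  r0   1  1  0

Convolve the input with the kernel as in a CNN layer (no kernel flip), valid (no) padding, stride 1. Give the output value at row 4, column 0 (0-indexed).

The receptive field on the input at this output position is [15 14 9]. Elementwise product with the kernel and sum: 15·1 + 14·1.

29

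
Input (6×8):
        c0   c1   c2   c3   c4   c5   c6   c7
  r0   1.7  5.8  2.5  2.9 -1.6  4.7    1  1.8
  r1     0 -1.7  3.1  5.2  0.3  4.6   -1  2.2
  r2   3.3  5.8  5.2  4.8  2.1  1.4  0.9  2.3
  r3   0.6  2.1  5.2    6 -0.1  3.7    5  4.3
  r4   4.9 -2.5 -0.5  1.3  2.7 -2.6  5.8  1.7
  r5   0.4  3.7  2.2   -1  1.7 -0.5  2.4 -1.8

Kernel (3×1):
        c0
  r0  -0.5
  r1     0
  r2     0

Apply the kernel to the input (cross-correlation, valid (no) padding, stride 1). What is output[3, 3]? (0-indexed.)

The receptive field on the input at this output position is [6 / 1.3 / -1]. Elementwise product with the kernel and sum: 6·-0.5.

-3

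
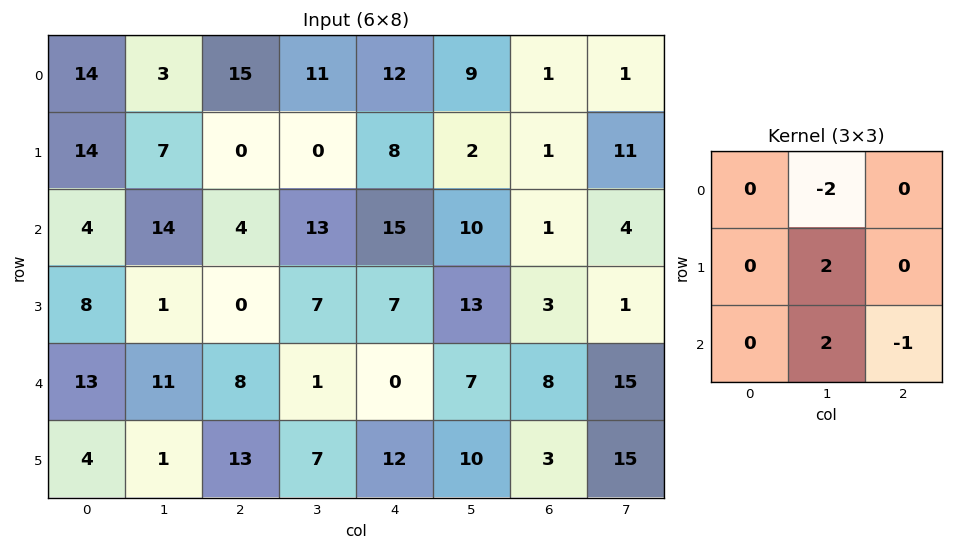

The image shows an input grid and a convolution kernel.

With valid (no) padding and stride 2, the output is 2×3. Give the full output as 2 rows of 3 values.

32 -11 5
-12 -10 12

Output[0,0]: The receptive field on the input at this output position is [14 3 15 / 14 7 0 / 4 14 4]. Elementwise product with the kernel and sum: 3·-2 + 7·2 + 14·2 + 4·-1.
Output[0,1]: The receptive field on the input at this output position is [15 11 12 / 0 0 8 / 4 13 15]. Elementwise product with the kernel and sum: 11·-2 + 0·2 + 13·2 + 15·-1.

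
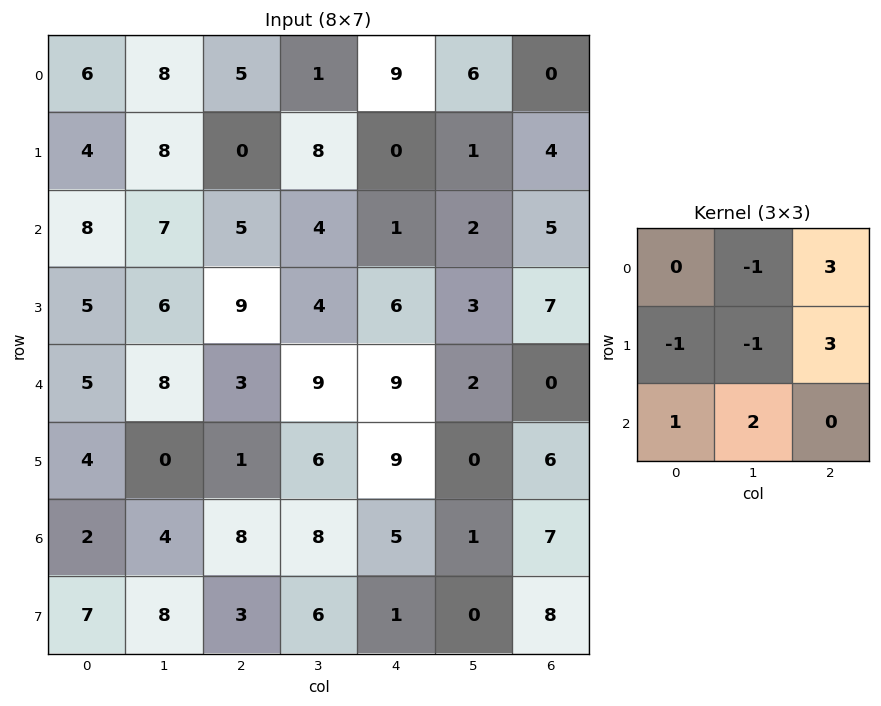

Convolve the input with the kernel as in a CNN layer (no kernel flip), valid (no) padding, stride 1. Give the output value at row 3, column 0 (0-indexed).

The receptive field on the input at this output position is [5 6 9 / 5 8 3 / 4 0 1]. Elementwise product with the kernel and sum: 6·-1 + 9·3 + 5·-1 + 8·-1 + 3·3 + 4·1 + 0·2.

21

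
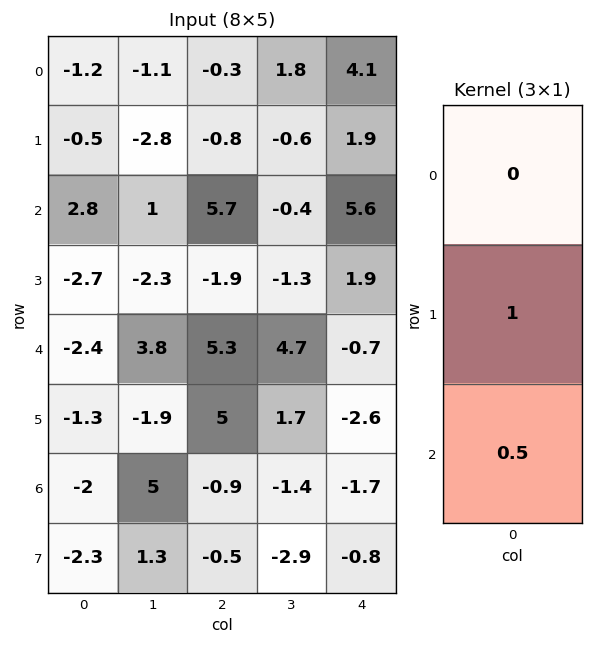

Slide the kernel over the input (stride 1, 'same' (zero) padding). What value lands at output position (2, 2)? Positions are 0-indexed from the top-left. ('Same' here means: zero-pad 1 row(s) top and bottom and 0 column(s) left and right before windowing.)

The receptive field on the zero-padded input at this output position is [-0.8 / 5.7 / -1.9]. Elementwise product with the kernel and sum: 5.7·1 + -1.9·0.5.

4.75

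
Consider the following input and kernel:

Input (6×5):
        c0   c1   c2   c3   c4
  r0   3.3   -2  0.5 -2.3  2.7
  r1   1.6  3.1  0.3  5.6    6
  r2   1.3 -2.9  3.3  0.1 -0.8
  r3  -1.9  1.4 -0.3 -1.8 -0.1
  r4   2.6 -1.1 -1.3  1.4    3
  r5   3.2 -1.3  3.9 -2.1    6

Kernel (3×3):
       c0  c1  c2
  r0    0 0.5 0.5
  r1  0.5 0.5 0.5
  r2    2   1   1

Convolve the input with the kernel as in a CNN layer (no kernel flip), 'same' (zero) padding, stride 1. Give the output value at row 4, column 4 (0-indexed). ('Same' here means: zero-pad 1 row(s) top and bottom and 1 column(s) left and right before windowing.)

The receptive field on the zero-padded input at this output position is [-1.8 -0.1 0 / 1.4 3 0 / -2.1 6 0]. Elementwise product with the kernel and sum: -0.1·0.5 + 0·0.5 + 1.4·0.5 + 3·0.5 + 0·0.5 + -2.1·2 + 6·1 + 0·1.

3.95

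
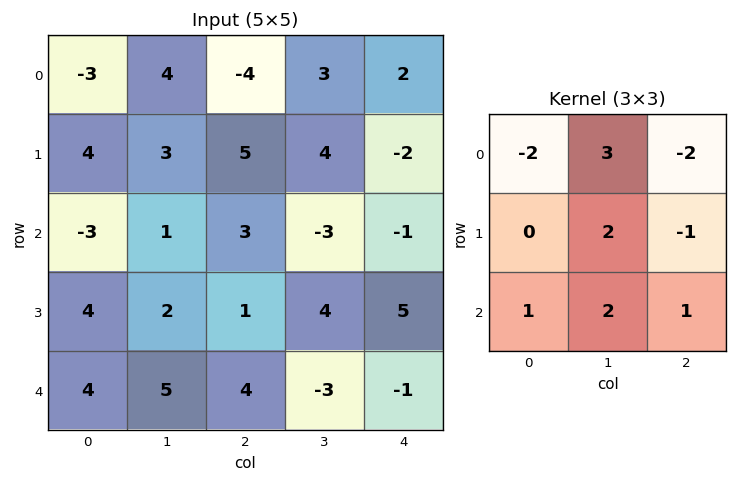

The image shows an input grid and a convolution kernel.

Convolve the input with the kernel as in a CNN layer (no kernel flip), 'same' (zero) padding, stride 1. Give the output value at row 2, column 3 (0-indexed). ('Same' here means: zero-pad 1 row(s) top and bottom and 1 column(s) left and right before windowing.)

15

The receptive field on the zero-padded input at this output position is [5 4 -2 / 3 -3 -1 / 1 4 5]. Elementwise product with the kernel and sum: 5·-2 + 4·3 + -2·-2 + -3·2 + -1·-1 + 1·1 + 4·2 + 5·1.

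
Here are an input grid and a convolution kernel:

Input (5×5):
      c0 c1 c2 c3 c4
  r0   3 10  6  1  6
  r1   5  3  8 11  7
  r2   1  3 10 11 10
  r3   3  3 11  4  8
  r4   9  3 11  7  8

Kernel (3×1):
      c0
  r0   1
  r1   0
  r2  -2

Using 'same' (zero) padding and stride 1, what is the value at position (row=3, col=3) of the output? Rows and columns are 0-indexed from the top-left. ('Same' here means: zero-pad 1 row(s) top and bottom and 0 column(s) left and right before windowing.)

The receptive field on the zero-padded input at this output position is [11 / 4 / 7]. Elementwise product with the kernel and sum: 11·1 + 7·-2.

-3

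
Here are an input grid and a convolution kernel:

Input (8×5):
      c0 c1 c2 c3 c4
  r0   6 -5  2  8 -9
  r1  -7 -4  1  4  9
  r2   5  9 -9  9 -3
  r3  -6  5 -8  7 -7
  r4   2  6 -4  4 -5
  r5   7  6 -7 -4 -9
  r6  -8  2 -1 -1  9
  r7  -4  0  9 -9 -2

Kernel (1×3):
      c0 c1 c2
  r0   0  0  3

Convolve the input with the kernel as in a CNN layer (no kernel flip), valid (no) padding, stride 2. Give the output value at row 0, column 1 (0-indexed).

The receptive field on the input at this output position is [2 8 -9]. Elementwise product with the kernel and sum: -9·3.

-27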